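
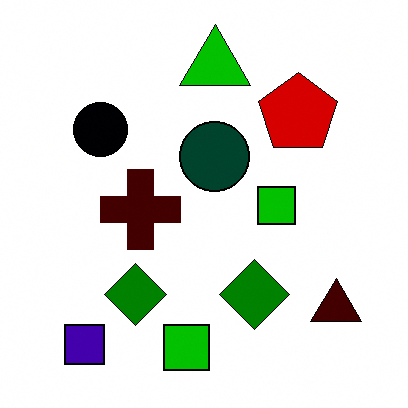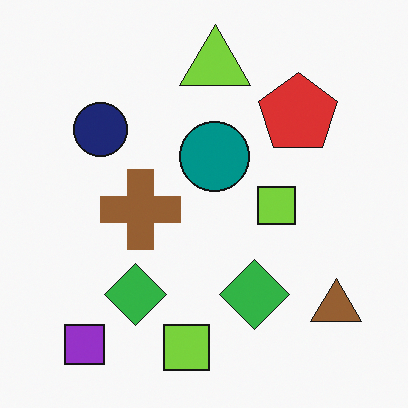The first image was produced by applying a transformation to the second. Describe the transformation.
It was given much higher contrast.

Tones are pushed away from mid-grey across the whole image — a global contrast change.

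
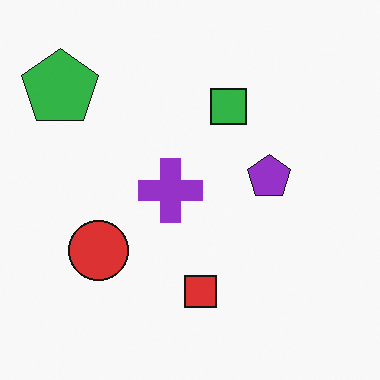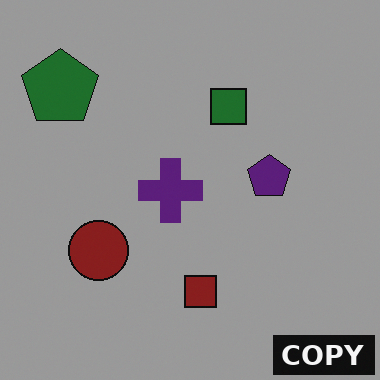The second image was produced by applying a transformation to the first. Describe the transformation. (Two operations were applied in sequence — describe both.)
The image was darkened a lot, then watermarked with the text "COPY" in the lower-right corner.

Every pixel — background and shapes alike — is uniformly darkened. A dark label reading "COPY" appears in the lower-right corner.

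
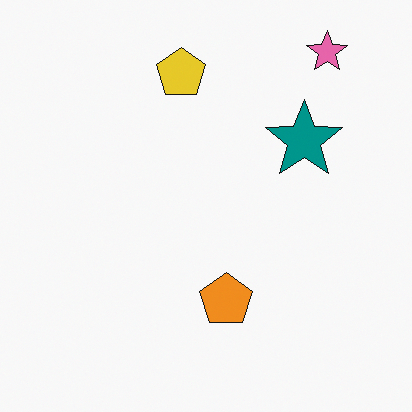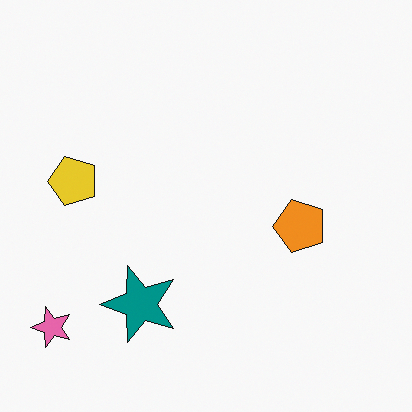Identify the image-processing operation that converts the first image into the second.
Transposed (reflected across the top-left ↔ bottom-right diagonal).

Shapes have swapped their row and column positions — what was in the top-right is now in the bottom-left — a diagonal reflection.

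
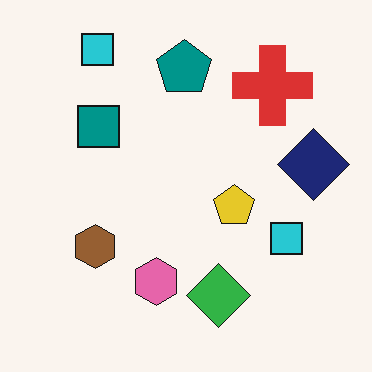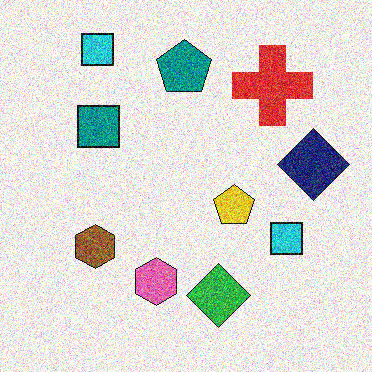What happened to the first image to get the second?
This is the original image degraded with heavy additive noise.

Random speckle covers the whole image, including the flat background.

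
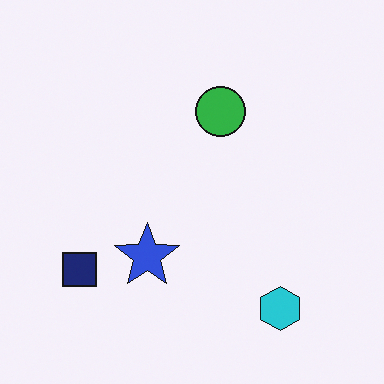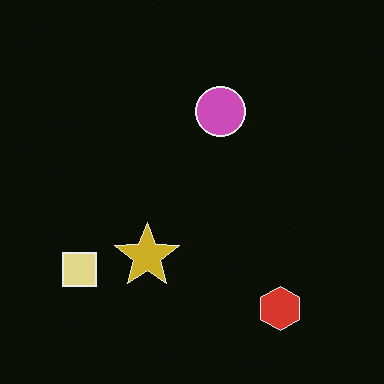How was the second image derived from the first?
The transformation is: color-inverted (negative).

The light background has become dark and every shape's color is its complement — a photographic negative.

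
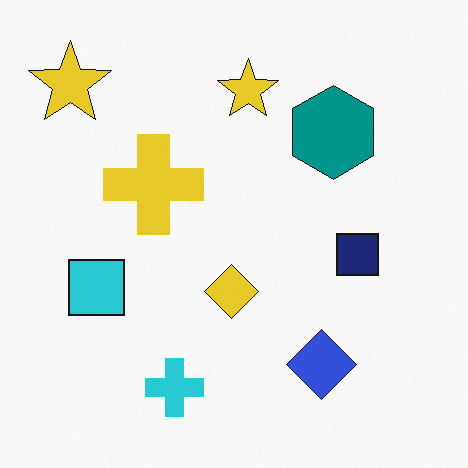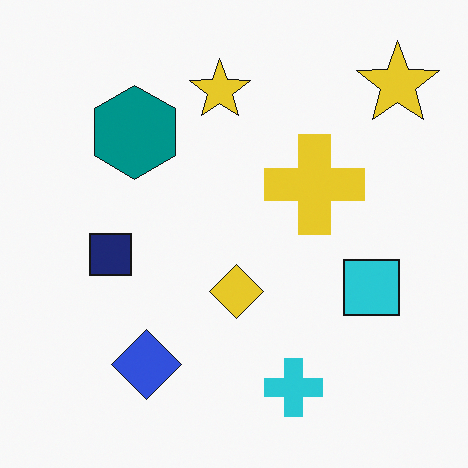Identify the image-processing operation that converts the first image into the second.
The second image is the first flipped horizontally (left ↔ right).

The cyan square is in the left of the first image and the right of the second — shapes on opposite sides of the vertical midline have swapped in a mirror flip.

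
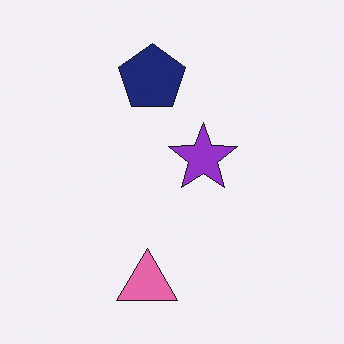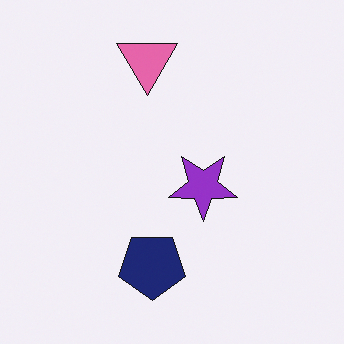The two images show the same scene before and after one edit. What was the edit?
It was flipped vertically (top ↔ bottom).

The pink triangle is in the bottom of the first image and the top of the second — shapes on opposite sides of the horizontal midline have swapped in a mirror flip.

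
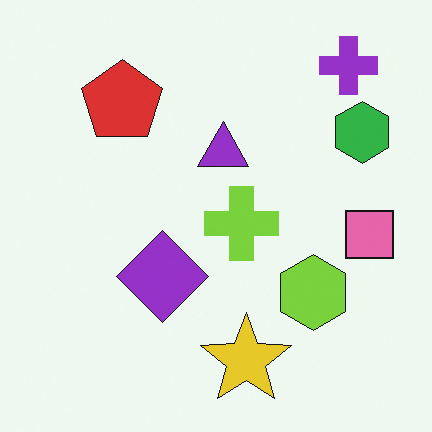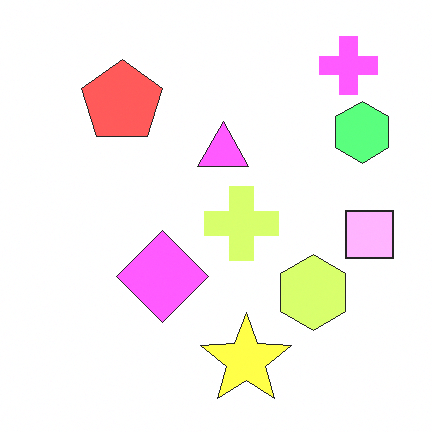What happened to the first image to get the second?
It was noticeably brightened.

Every pixel — background and shapes alike — is uniformly brightened.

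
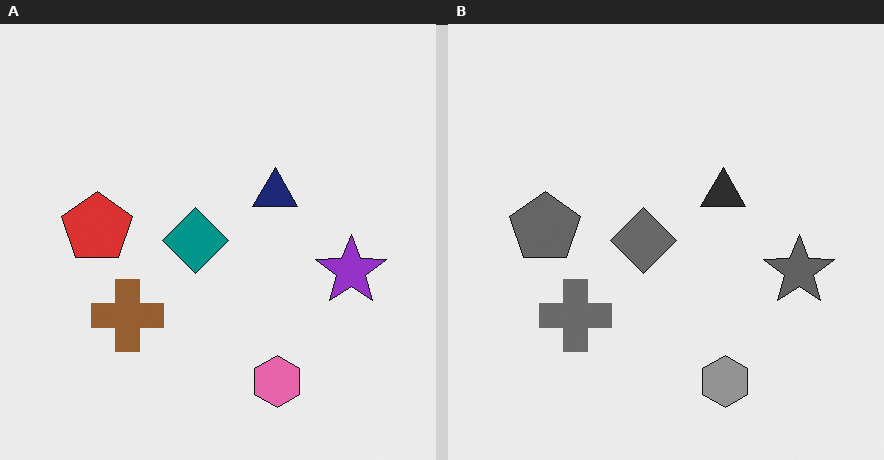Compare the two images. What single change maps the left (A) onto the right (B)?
The right (B) image is the left (A) converted to grayscale.

All color is removed — every shape is now a shade of grey.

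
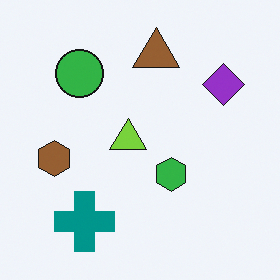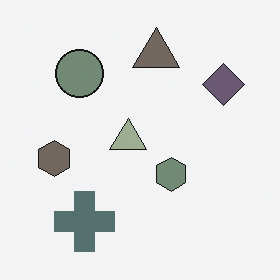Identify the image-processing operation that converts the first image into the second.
This is the original image made much more muted (saturation change).

All colors are more muted and greyish — a global saturation change.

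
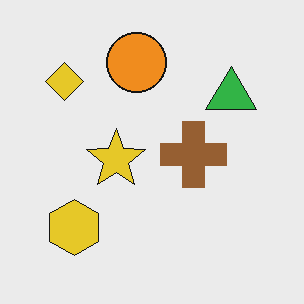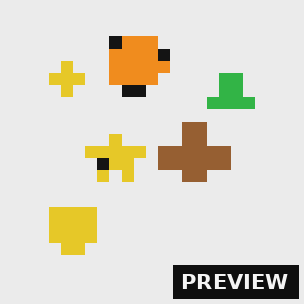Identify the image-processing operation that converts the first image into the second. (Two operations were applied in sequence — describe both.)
The image was heavily pixelated into large blocks, then watermarked with the text "PREVIEW" in the lower-right corner.

Shapes are reduced to large square blocks; fine edges and outlines are lost — a downscale-then-upscale (mosaic) effect. A dark label reading "PREVIEW" appears in the lower-right corner.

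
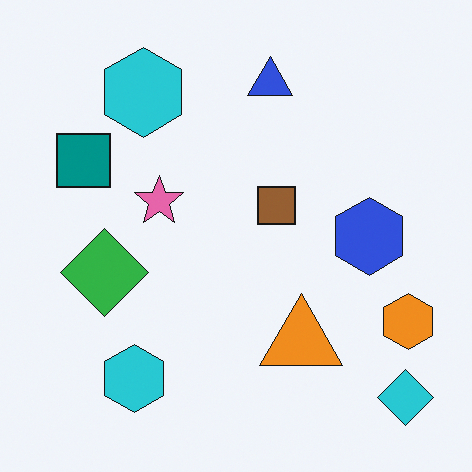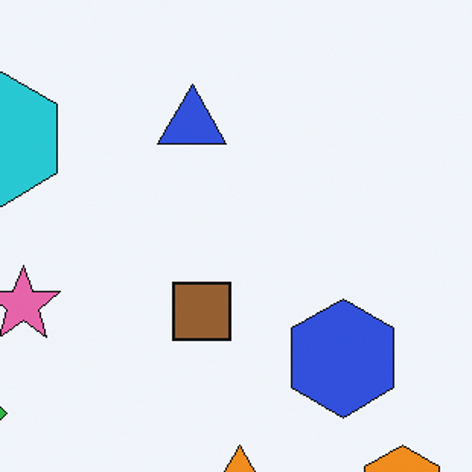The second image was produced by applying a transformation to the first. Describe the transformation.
Cropped to a modestly smaller region and rescaled.

The visible shapes are larger and the field of view is narrower; shapes near the original edges may be partly or wholly outside the frame — a crop-and-rescale.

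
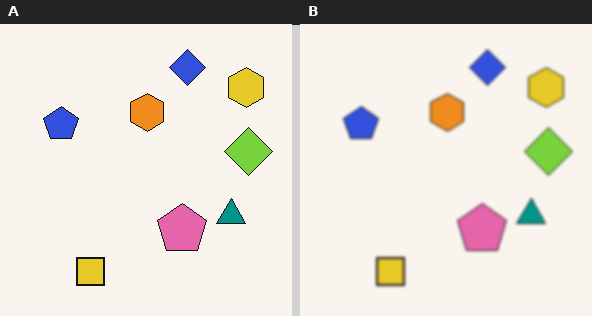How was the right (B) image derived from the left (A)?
Slightly softened.

Shape edges and outlines are uniformly softened across the whole image.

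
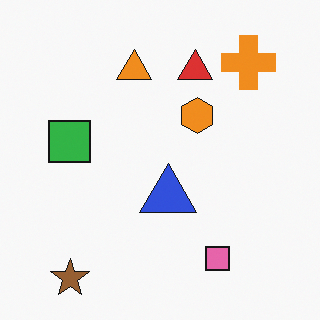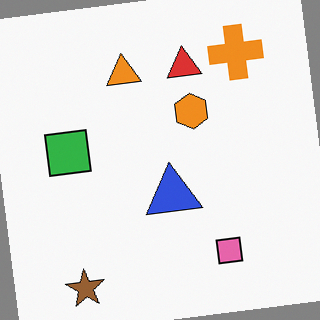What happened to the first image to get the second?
The second image is the first rotated counter-clockwise by a few degrees.

Every shape is tilted by the same angle and the image corners show triangular fill wedges — a whole-image rotation by a non-right angle.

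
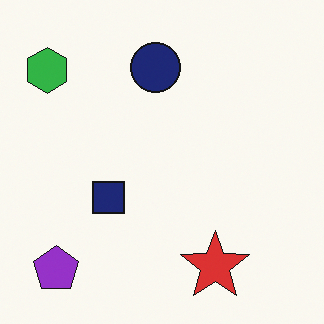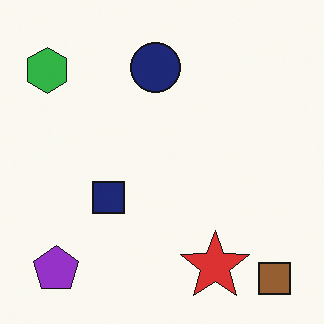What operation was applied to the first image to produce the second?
The image was overlaid with an additional brown square.

A brown square appears in the second image that is absent from the first.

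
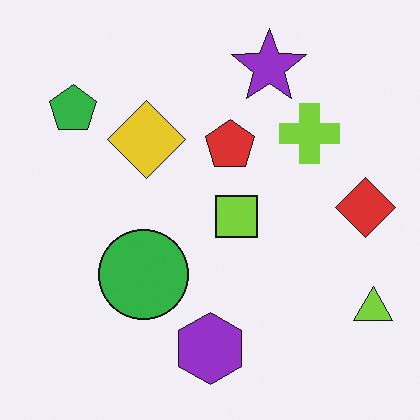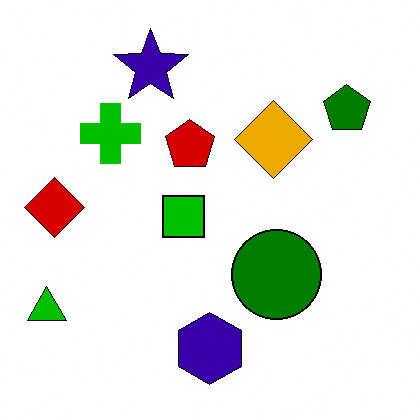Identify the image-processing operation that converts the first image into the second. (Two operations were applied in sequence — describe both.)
The transformation is: boosted in contrast, then flipped horizontally (left ↔ right).

Tones are pushed away from mid-grey across the whole image — a global contrast change. The lime triangle is in the bottom-right of the first image and the bottom-left of the second — shapes on opposite sides of the vertical midline have swapped in a mirror flip.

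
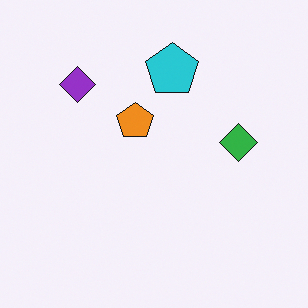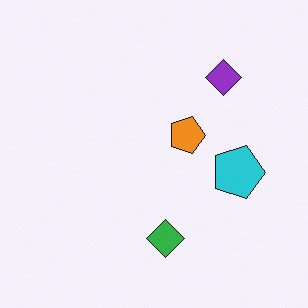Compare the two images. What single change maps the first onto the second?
The second image is the first rotated 90° clockwise.

The purple diamond sits in the top-left of the first image and the top-right of the second — consistent with a whole-image 90° clockwise rotation.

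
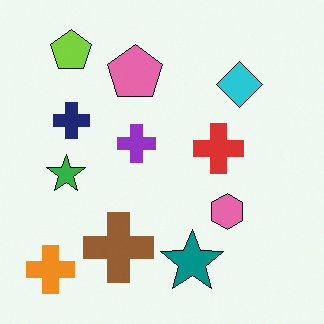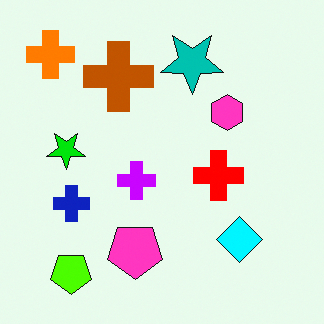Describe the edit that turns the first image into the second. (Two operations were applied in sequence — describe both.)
The transformation is: heavily oversaturated, then flipped vertically (top ↔ bottom).

All colors are more vivid — a global saturation change. The lime pentagon is in the top-left of the first image and the bottom-left of the second — shapes on opposite sides of the horizontal midline have swapped in a mirror flip.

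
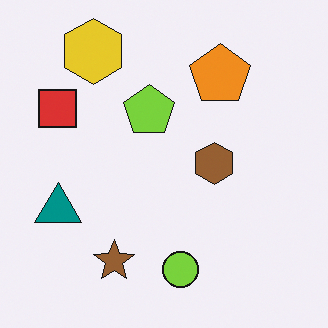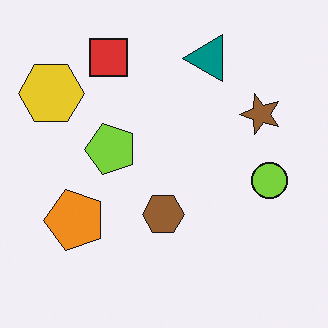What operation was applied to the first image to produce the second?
Transposed (reflected across the top-left ↔ bottom-right diagonal).

Shapes have swapped their row and column positions — what was in the top-right is now in the bottom-left — a diagonal reflection.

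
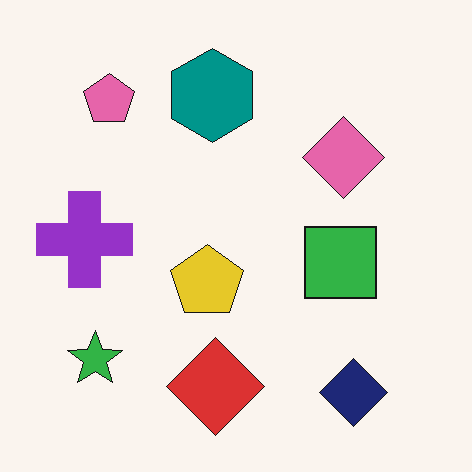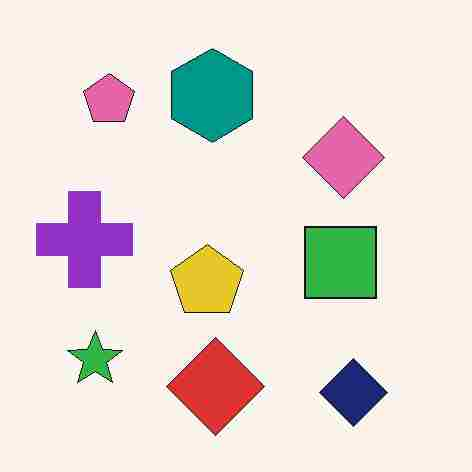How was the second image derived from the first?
The image was degraded with heavy JPEG compression.

Blocky 8×8 compression artifacts appear around shape edges and the flat background shows ringing — characteristic JPEG degradation.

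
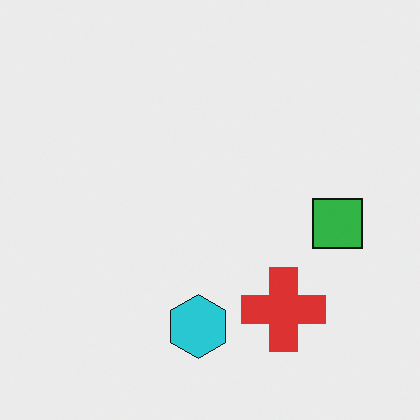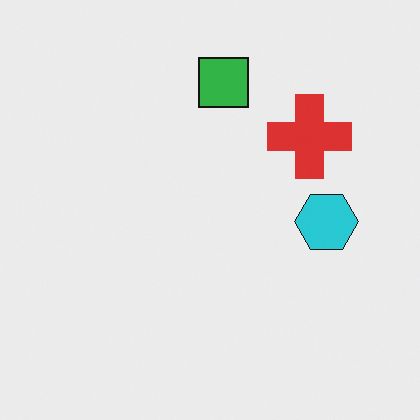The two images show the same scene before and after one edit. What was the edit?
Rotated 90° counter-clockwise.

The green square sits in the right of the first image and the top of the second — consistent with a whole-image 90° counter-clockwise rotation.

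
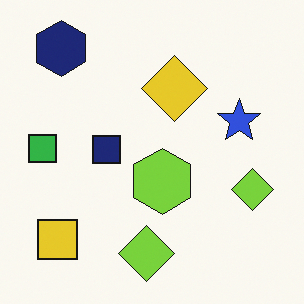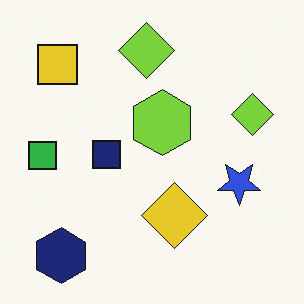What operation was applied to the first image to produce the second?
The second image is the first flipped vertically (top ↔ bottom).

The navy hexagon is in the top-left of the first image and the bottom-left of the second — shapes on opposite sides of the horizontal midline have swapped in a mirror flip.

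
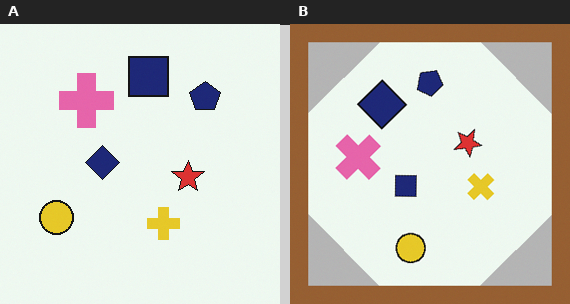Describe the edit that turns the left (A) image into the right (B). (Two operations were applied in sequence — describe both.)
It was rotated counter-clockwise by a large amount — several tens of degrees, then framed with a brown border.

Every shape is tilted by the same angle and the image corners show triangular fill wedges — a whole-image rotation by a non-right angle. A solid brown frame runs around the edge of the right (B) image, with the content slightly shrunk inside it.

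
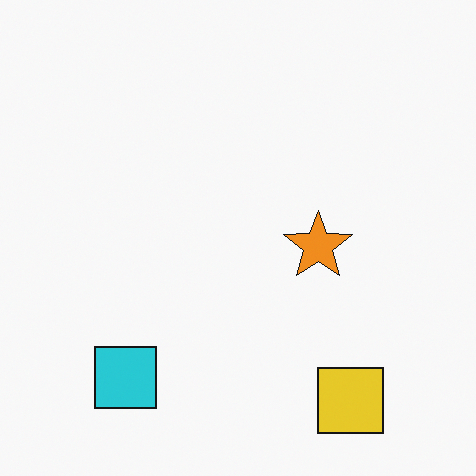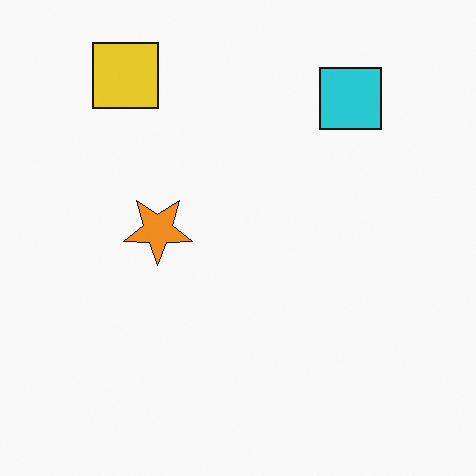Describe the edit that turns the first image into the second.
The second image is the first rotated 180°.

The yellow square sits in the bottom-right of the first image and the top-left of the second — consistent with a whole-image 180° rotation.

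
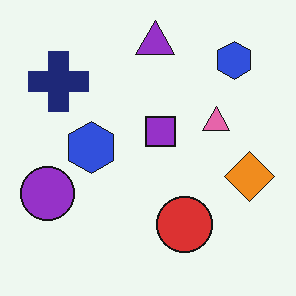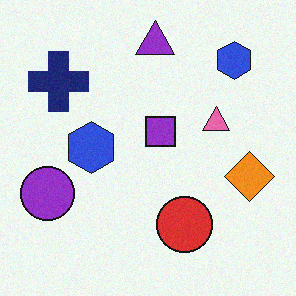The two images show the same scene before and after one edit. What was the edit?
The transformation is: degraded with light additive noise.

Random speckle covers the whole image, including the flat background.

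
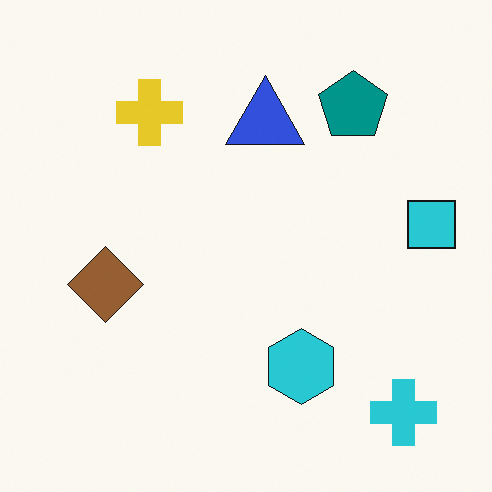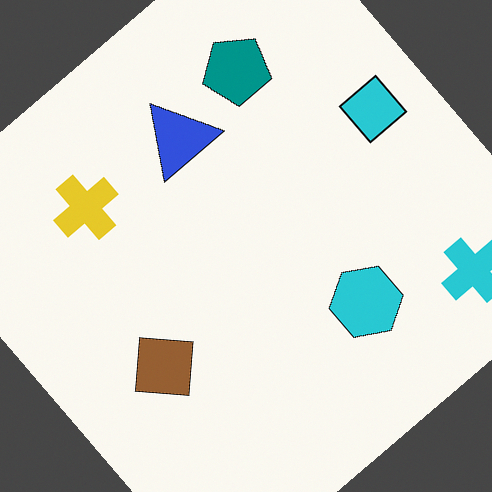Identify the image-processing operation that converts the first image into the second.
The second image is the first rotated counter-clockwise by a large amount — several tens of degrees.

Every shape is tilted by the same angle and the image corners show triangular fill wedges — a whole-image rotation by a non-right angle.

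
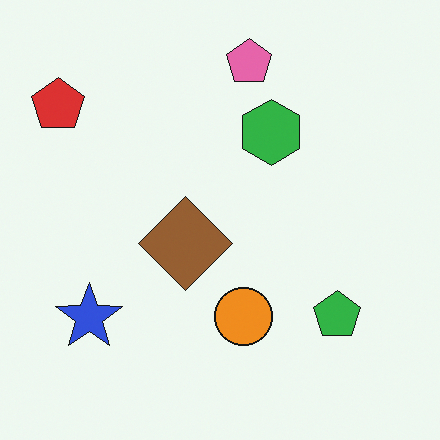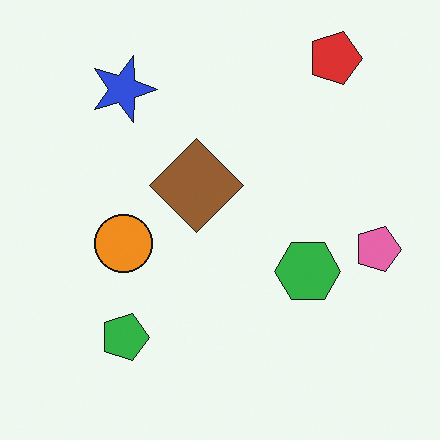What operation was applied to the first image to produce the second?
The image was rotated 90° clockwise.

The red pentagon sits in the top-left of the first image and the top-right of the second — consistent with a whole-image 90° clockwise rotation.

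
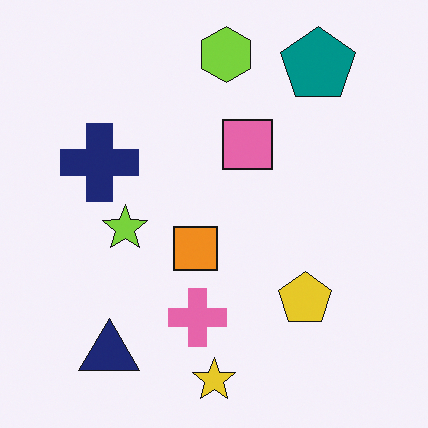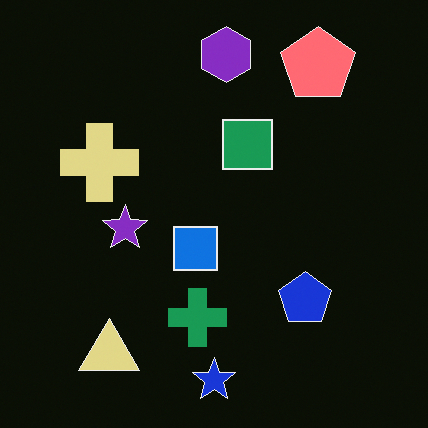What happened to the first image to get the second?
The image was color-inverted (negative).

The light background has become dark and every shape's color is its complement — a photographic negative.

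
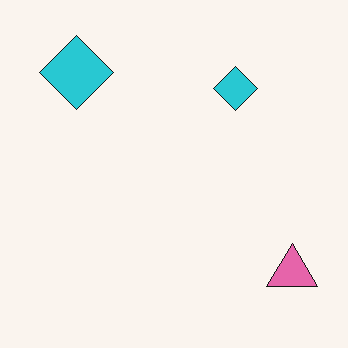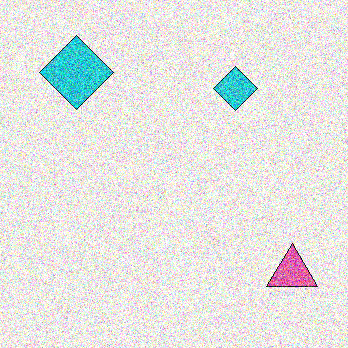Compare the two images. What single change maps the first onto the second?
It was degraded with heavy additive noise.

Random speckle covers the whole image, including the flat background.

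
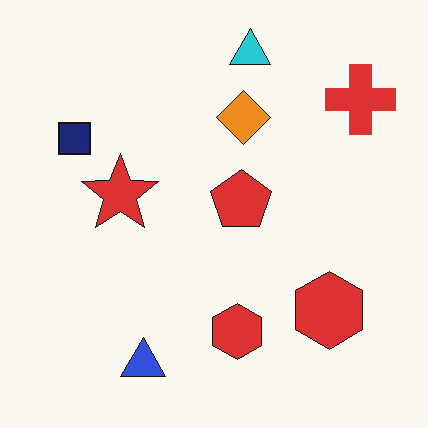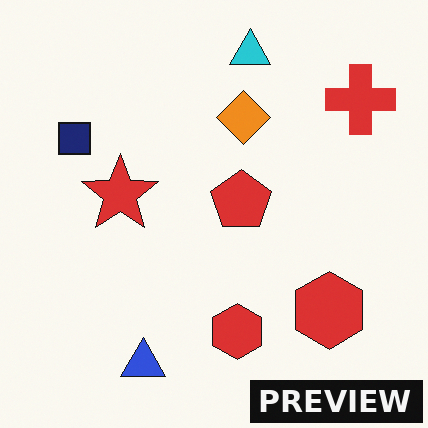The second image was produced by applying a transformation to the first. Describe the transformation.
It was watermarked with the text "PREVIEW" in the lower-right corner.

A dark label reading "PREVIEW" appears in the lower-right corner.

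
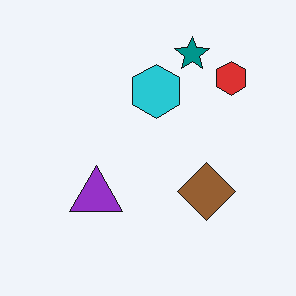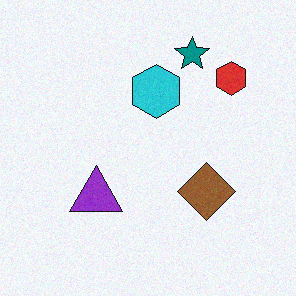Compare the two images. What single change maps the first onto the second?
This is the original image degraded with subtle gaussian noise.

Random speckle covers the whole image, including the flat background.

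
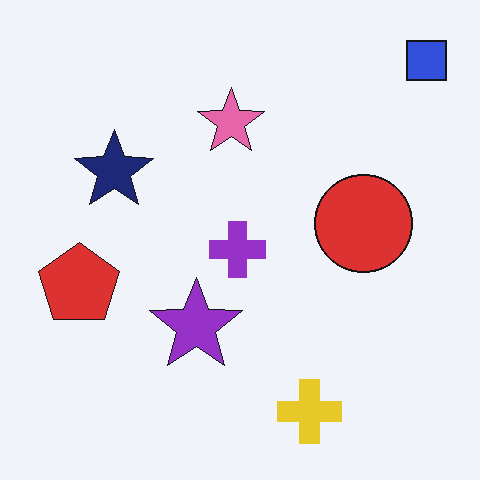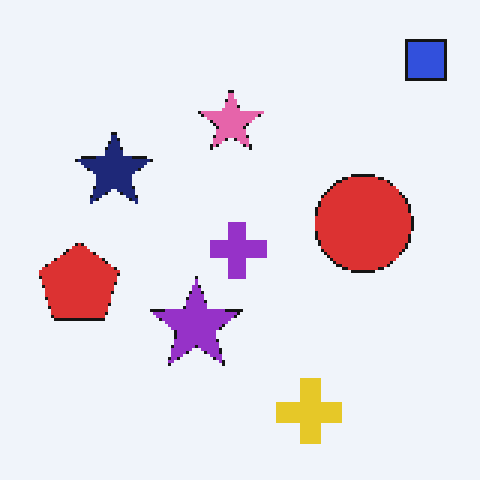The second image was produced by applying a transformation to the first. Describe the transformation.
The second image is the first lightly pixelated (a mild mosaic effect).

Shapes are reduced to large square blocks; fine edges and outlines are lost — a downscale-then-upscale (mosaic) effect.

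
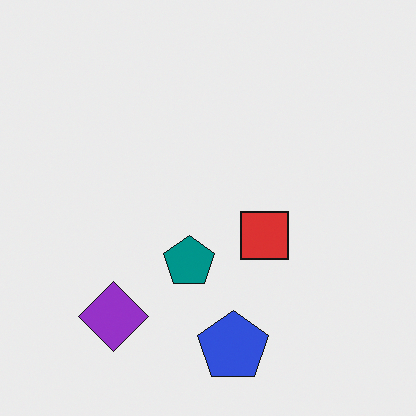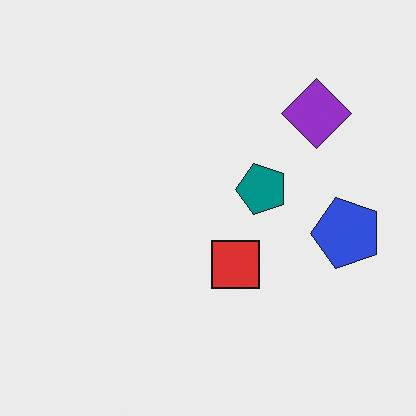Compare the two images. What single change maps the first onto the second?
The second image is the first transposed (reflected across the top-left ↔ bottom-right diagonal).

Shapes have swapped their row and column positions — what was in the top-right is now in the bottom-left — a diagonal reflection.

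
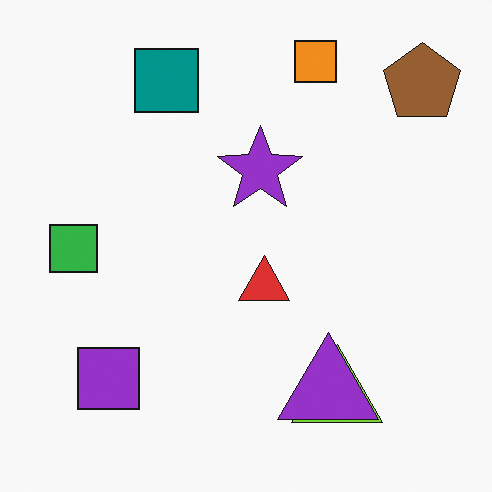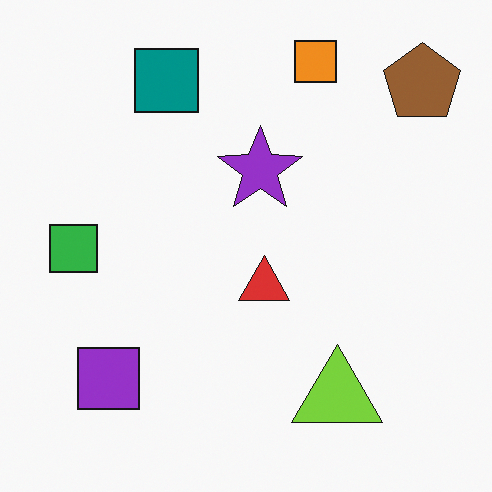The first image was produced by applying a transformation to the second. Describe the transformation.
The image was overlaid with an additional purple triangle.

A purple triangle appears in the first image that is absent from the second.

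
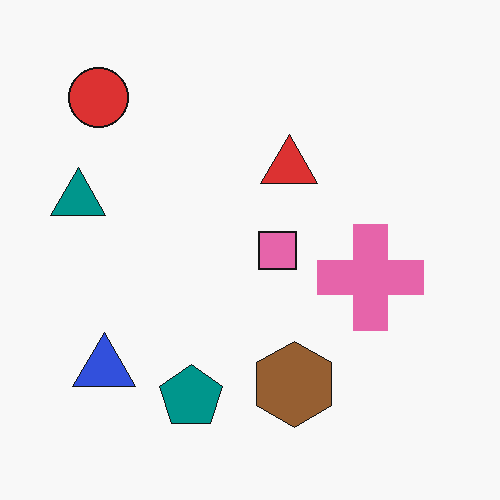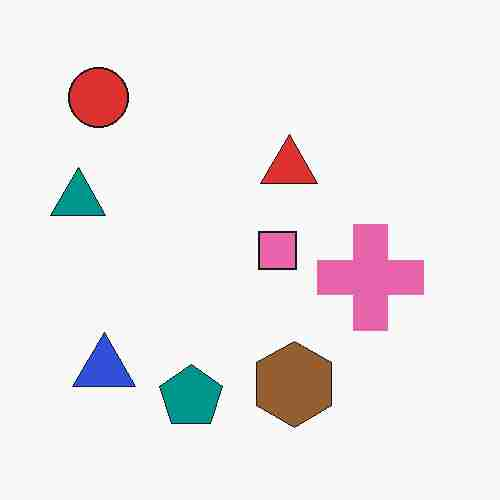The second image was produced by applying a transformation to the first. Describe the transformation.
Degraded with heavy JPEG compression.

Blocky 8×8 compression artifacts appear around shape edges and the flat background shows ringing — characteristic JPEG degradation.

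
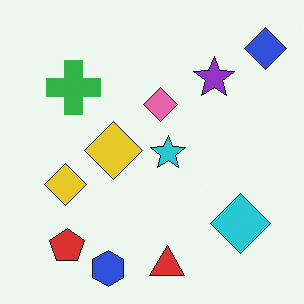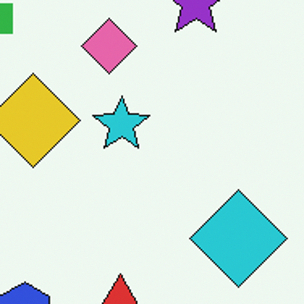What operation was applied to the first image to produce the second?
It was cropped to a modestly smaller region and rescaled.

The visible shapes are larger and the field of view is narrower; shapes near the original edges may be partly or wholly outside the frame — a crop-and-rescale.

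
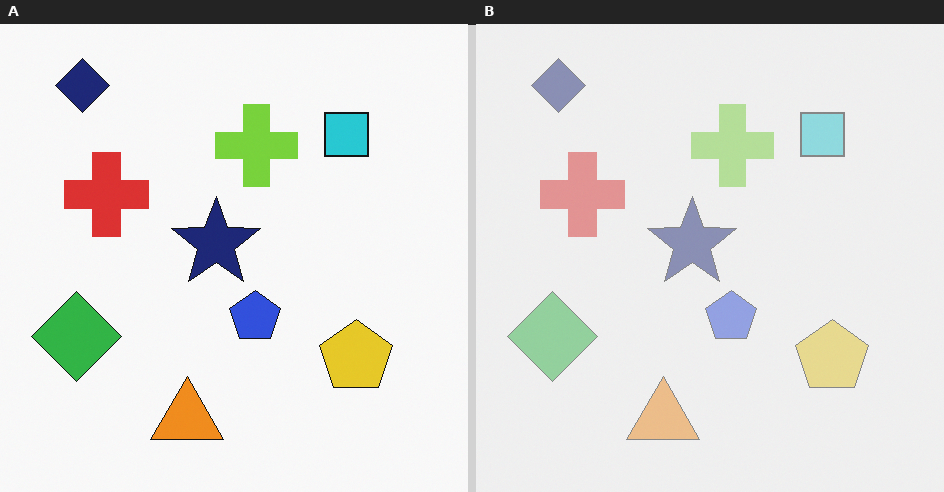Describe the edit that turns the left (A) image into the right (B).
The right (B) image is the left (A) washed out (contrast reduced).

Tones are pushed toward mid-grey across the whole image — a global contrast change.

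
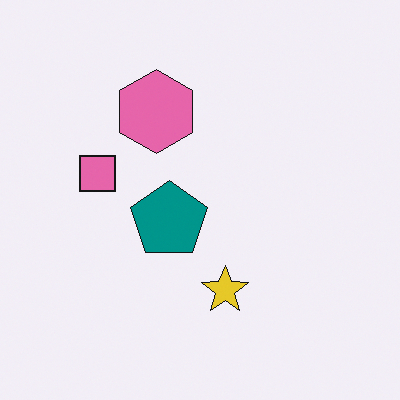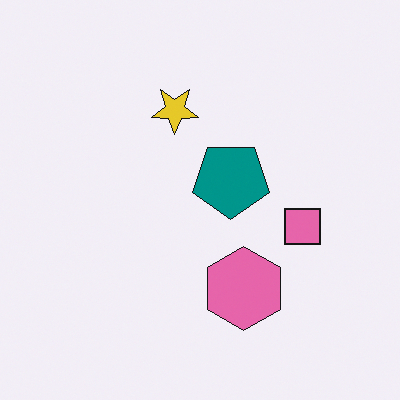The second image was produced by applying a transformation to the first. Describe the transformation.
It was rotated 180°.

The pink square sits in the left of the first image and the right of the second — consistent with a whole-image 180° rotation.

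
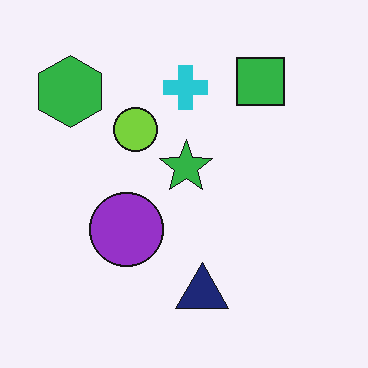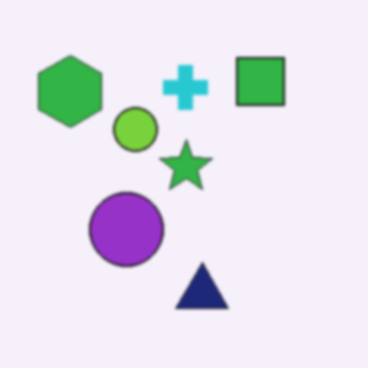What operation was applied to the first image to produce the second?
It was lightly blurred.

Shape edges and outlines are uniformly softened across the whole image.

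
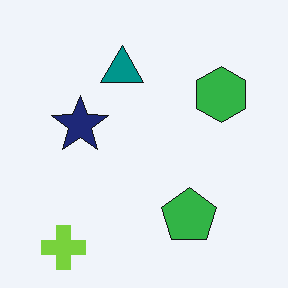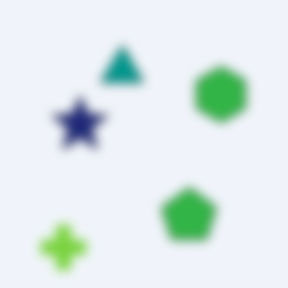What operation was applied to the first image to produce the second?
Heavily blurred.

Shape edges and outlines are uniformly softened across the whole image.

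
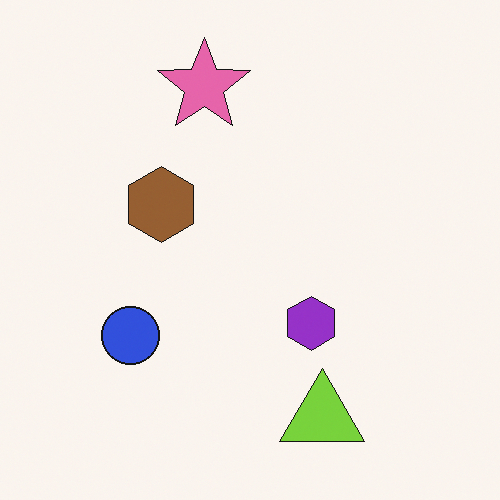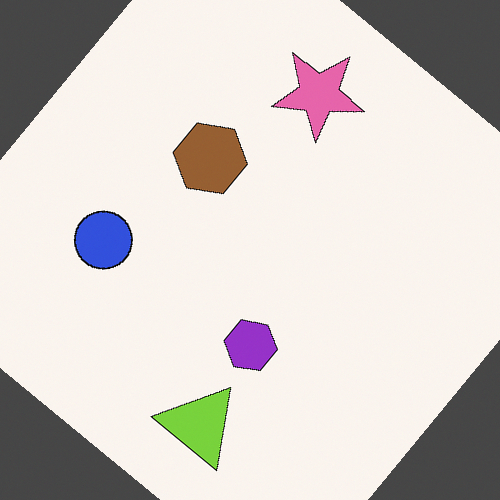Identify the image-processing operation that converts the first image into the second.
The image was rotated clockwise by a large amount — several tens of degrees.

Every shape is tilted by the same angle and the image corners show triangular fill wedges — a whole-image rotation by a non-right angle.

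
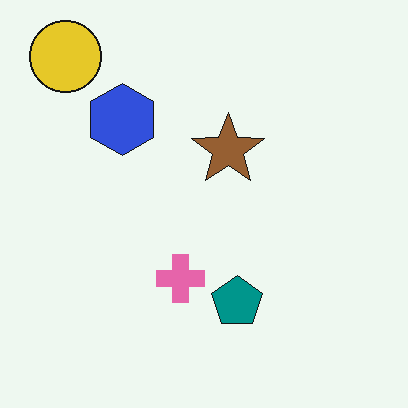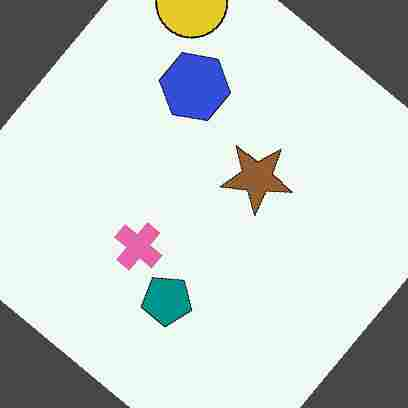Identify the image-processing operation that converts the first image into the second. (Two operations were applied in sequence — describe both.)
It was rotated clockwise by a large amount — several tens of degrees, then degraded with heavy JPEG compression.

Every shape is tilted by the same angle and the image corners show triangular fill wedges — a whole-image rotation by a non-right angle. Blocky 8×8 compression artifacts appear around shape edges and the flat background shows ringing — characteristic JPEG degradation.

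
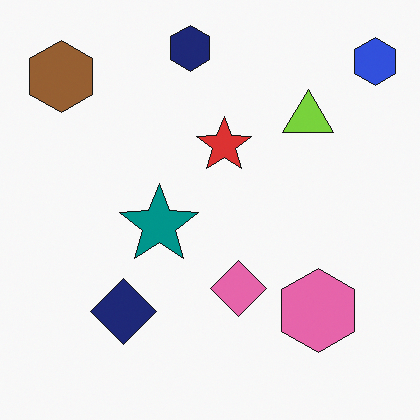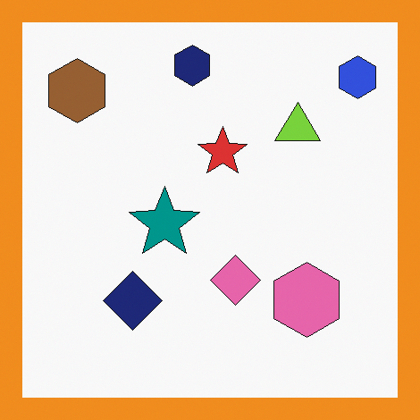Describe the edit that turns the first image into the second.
It was framed with a orange border.

A solid orange frame runs around the edge of the second image, with the content slightly shrunk inside it.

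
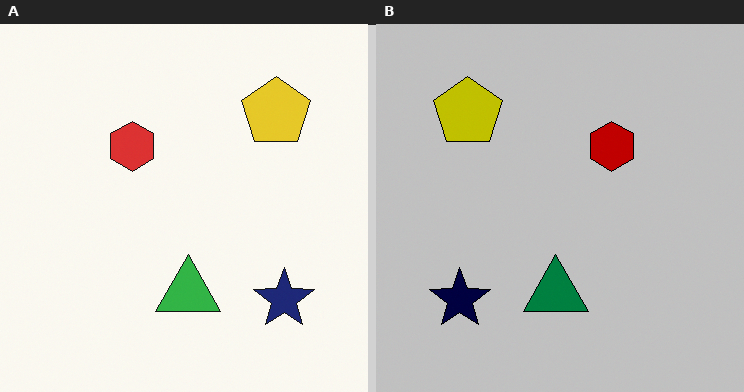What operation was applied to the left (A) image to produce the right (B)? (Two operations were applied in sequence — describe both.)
Flipped horizontally (left ↔ right), then heavily posterized to just a handful of flat colors.

The navy star is in the bottom-right of the left (A) image and the bottom-left of the right (B) — shapes on opposite sides of the vertical midline have swapped in a mirror flip. Each flat color has snapped to a coarser quantized level — most visibly, the near-white background has dropped to a flat grey.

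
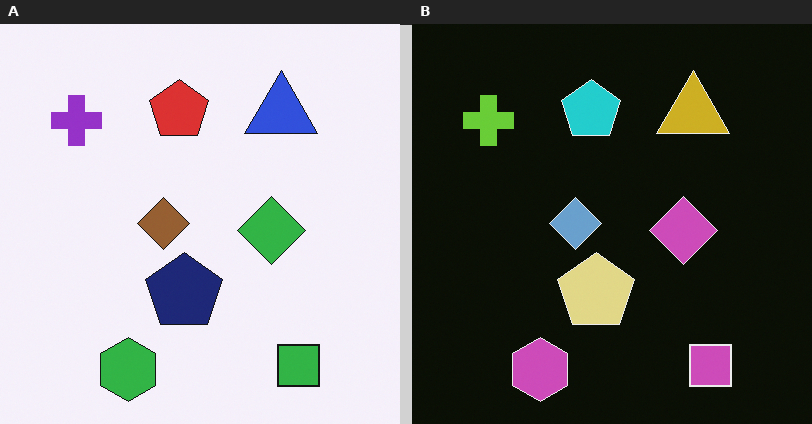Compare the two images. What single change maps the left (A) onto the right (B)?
The transformation is: color-inverted (negative).

The light background has become dark and every shape's color is its complement — a photographic negative.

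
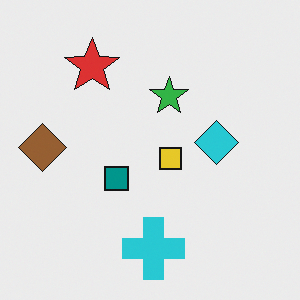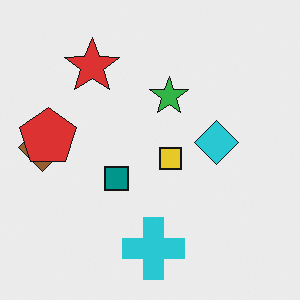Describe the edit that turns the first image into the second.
The image was overlaid with an additional red pentagon.

A red pentagon appears in the second image that is absent from the first.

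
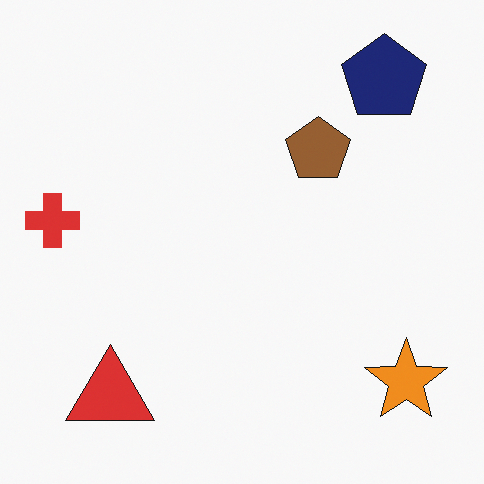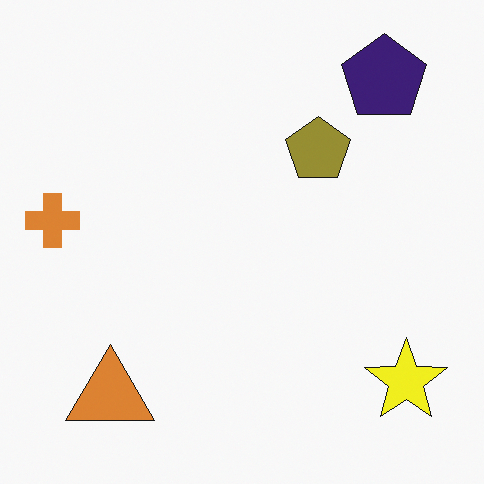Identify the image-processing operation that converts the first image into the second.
Hue-shifted by a small amount.

Every shape's color has rotated by the same amount around the hue wheel — a uniform hue shift.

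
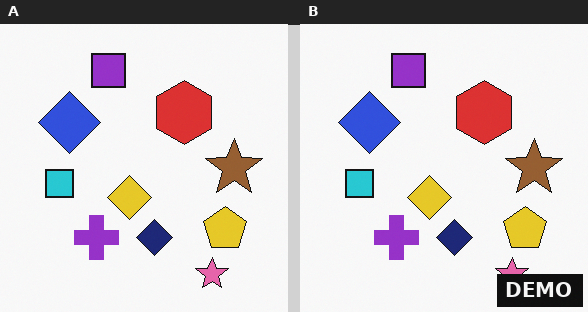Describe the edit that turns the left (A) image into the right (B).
The transformation is: watermarked with the text "DEMO" in the lower-right corner.

A dark label reading "DEMO" appears in the lower-right corner.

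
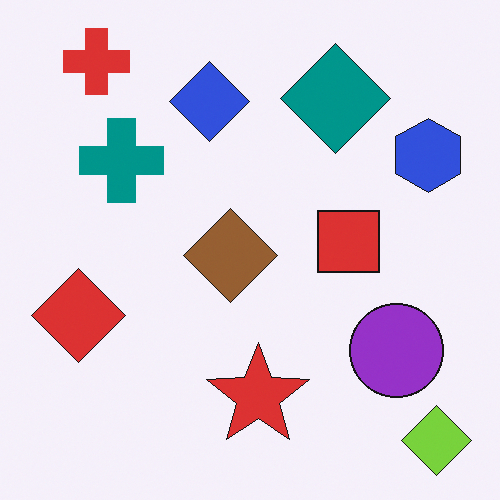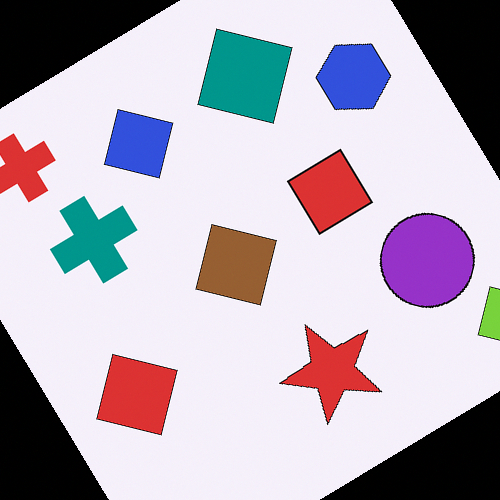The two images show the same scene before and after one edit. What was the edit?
Rotated counter-clockwise by a large amount — several tens of degrees.

Every shape is tilted by the same angle and the image corners show triangular fill wedges — a whole-image rotation by a non-right angle.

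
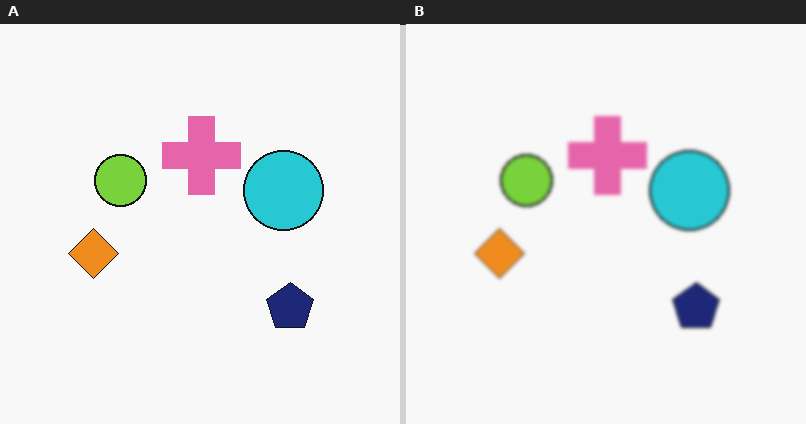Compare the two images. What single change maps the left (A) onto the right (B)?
This is the original image slightly softened.

Shape edges and outlines are uniformly softened across the whole image.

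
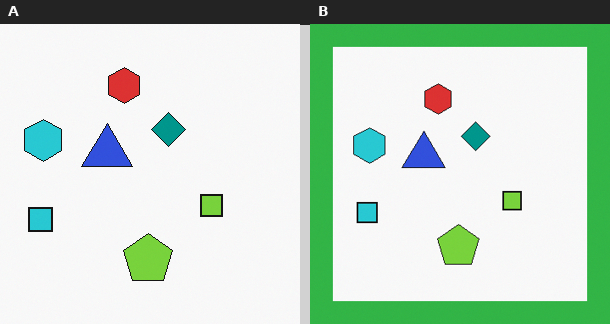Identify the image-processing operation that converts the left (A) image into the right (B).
This is the original image framed with a green border.

A solid green frame runs around the edge of the right (B) image, with the content slightly shrunk inside it.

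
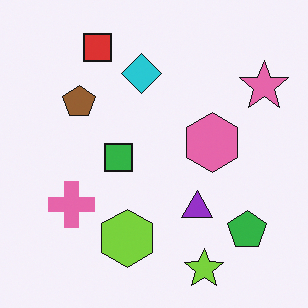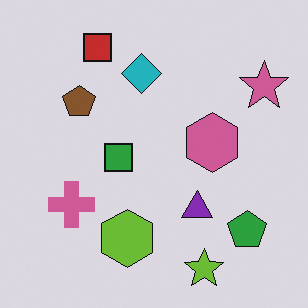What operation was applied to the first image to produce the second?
It was slightly darkened.

Every pixel — background and shapes alike — is uniformly darkened.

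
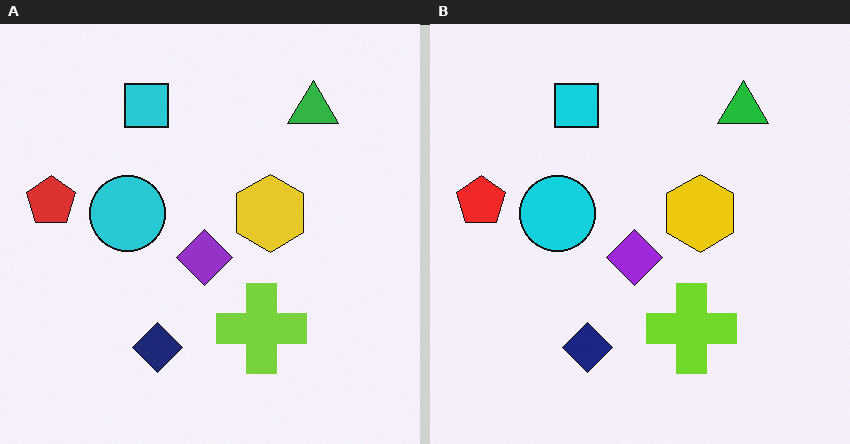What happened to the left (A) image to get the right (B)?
The transformation is: slightly oversaturated.

All colors are more vivid — a global saturation change.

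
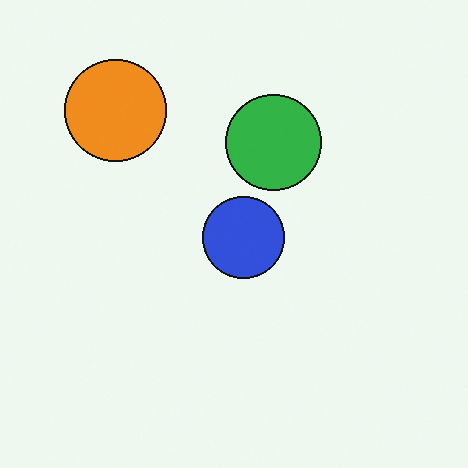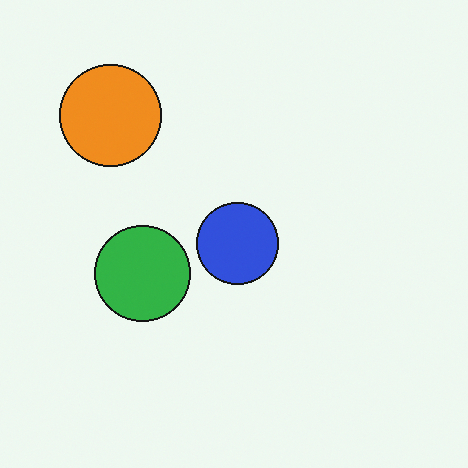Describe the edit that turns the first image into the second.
The second image is the first transposed (reflected across the top-left ↔ bottom-right diagonal).

Shapes have swapped their row and column positions — what was in the top-right is now in the bottom-left — a diagonal reflection.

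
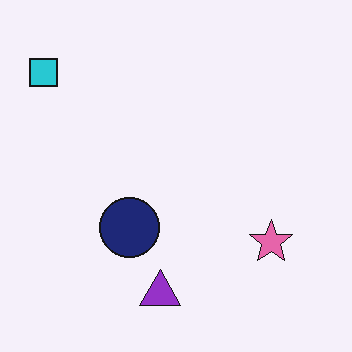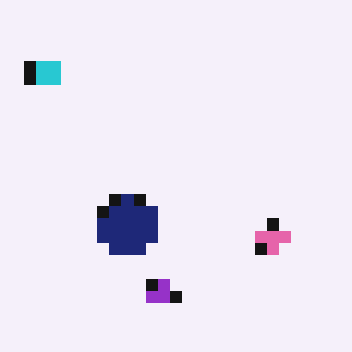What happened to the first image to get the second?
The transformation is: coarsely pixelated.

Shapes are reduced to large square blocks; fine edges and outlines are lost — a downscale-then-upscale (mosaic) effect.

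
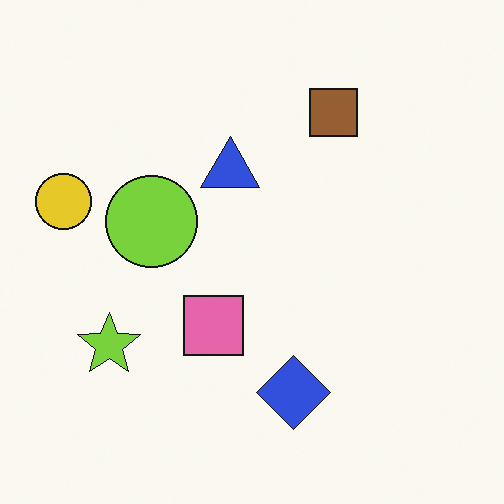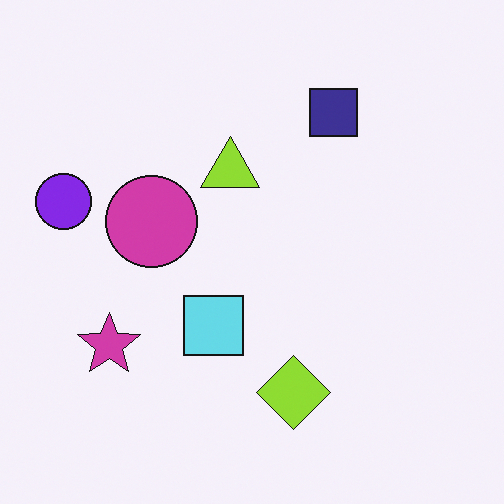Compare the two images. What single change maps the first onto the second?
The second image is the first hue-shifted through roughly half the color wheel.

Every shape's color has rotated by the same amount around the hue wheel — a uniform hue shift.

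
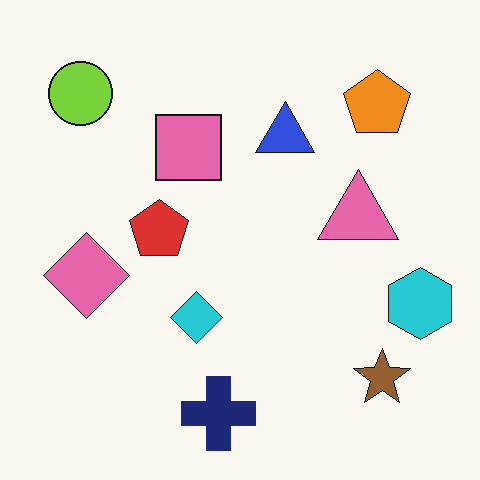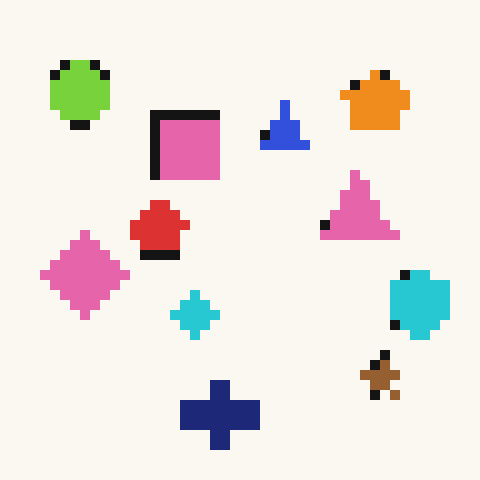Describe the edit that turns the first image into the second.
The transformation is: coarsely pixelated.

Shapes are reduced to large square blocks; fine edges and outlines are lost — a downscale-then-upscale (mosaic) effect.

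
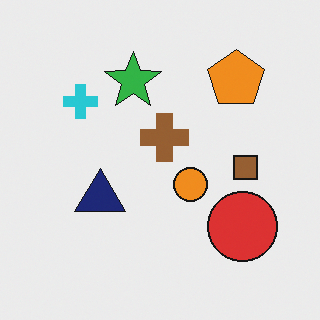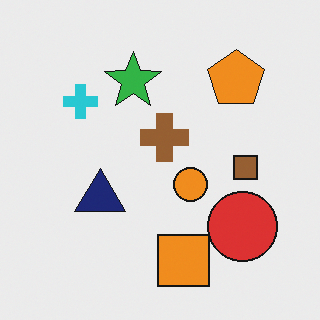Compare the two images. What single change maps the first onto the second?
Overlaid with an additional orange square.

An orange square appears in the second image that is absent from the first.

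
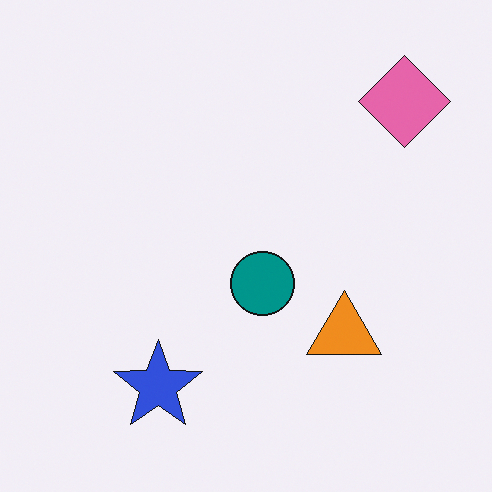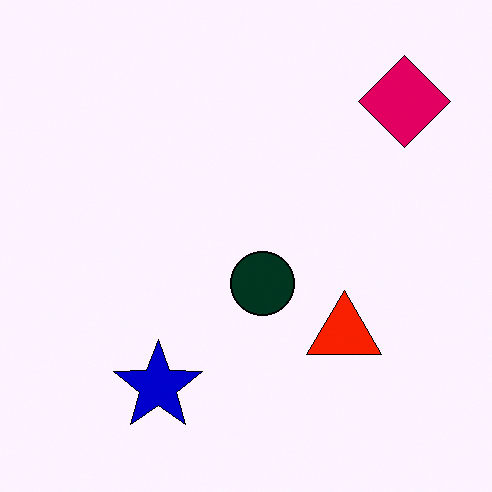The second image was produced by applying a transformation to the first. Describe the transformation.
The image was given much higher contrast.

Tones are pushed away from mid-grey across the whole image — a global contrast change.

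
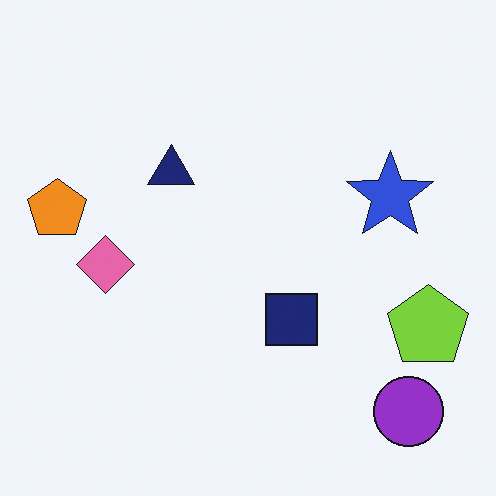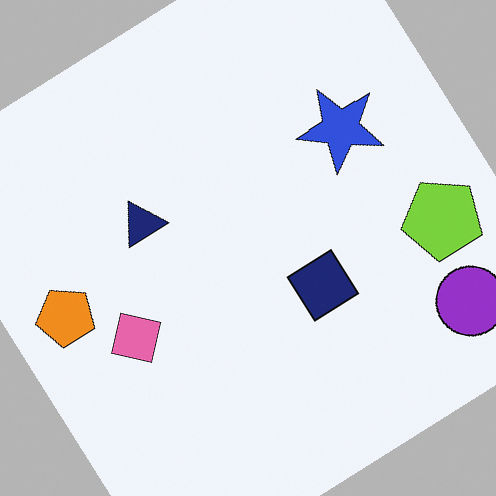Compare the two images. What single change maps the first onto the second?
It was rotated counter-clockwise by a large amount — several tens of degrees.

Every shape is tilted by the same angle and the image corners show triangular fill wedges — a whole-image rotation by a non-right angle.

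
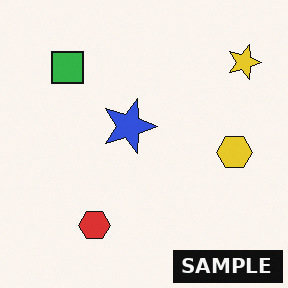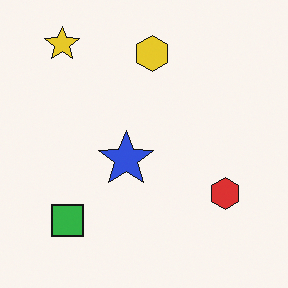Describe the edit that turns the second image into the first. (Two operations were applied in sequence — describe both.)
The image was rotated 90° clockwise, then watermarked with the text "SAMPLE" in the lower-right corner.

The yellow star sits in the top-left of the second image and the top-right of the first — consistent with a whole-image 90° clockwise rotation. A dark label reading "SAMPLE" appears in the lower-right corner.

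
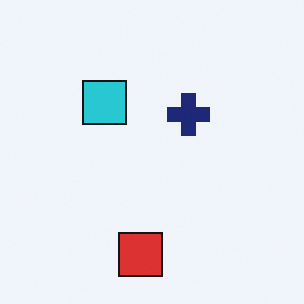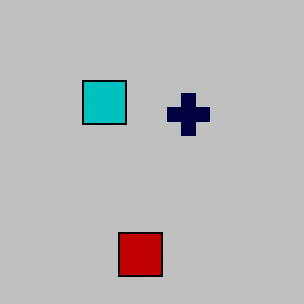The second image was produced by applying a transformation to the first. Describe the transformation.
This is the original image heavily posterized to just a handful of flat colors.

Each flat color has snapped to a coarser quantized level — most visibly, the near-white background has dropped to a flat grey.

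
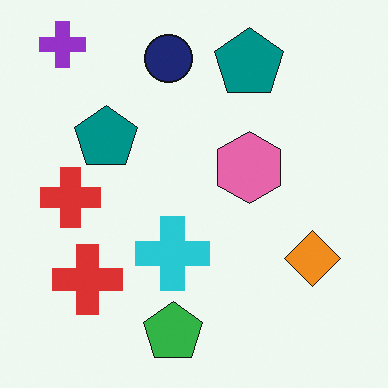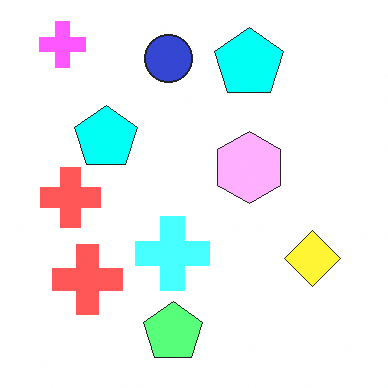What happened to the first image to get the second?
The image was brightened a lot.

Every pixel — background and shapes alike — is uniformly brightened.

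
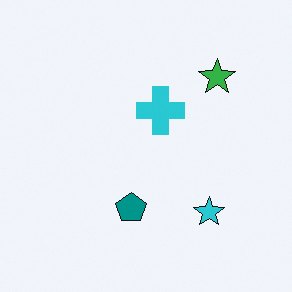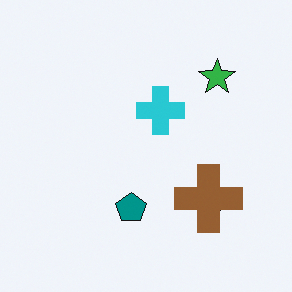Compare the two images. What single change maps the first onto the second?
Overlaid with an additional brown cross.

A brown cross appears in the second image that is absent from the first.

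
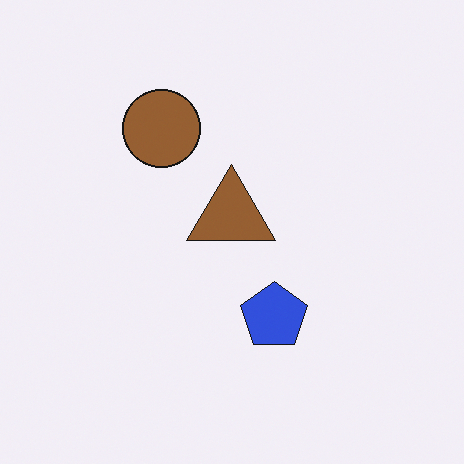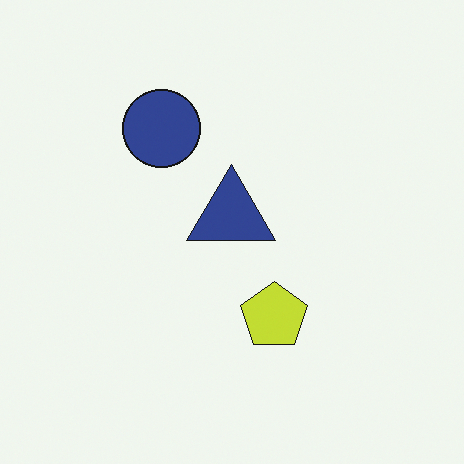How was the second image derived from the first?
Hue-shifted by a large amount.

Every shape's color has rotated by the same amount around the hue wheel — a uniform hue shift.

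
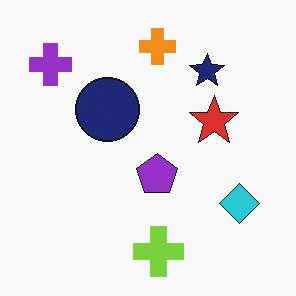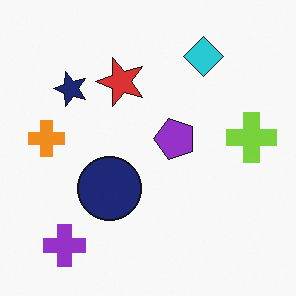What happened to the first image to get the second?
Rotated 90° counter-clockwise.

The purple cross sits in the top-left of the first image and the bottom-left of the second — consistent with a whole-image 90° counter-clockwise rotation.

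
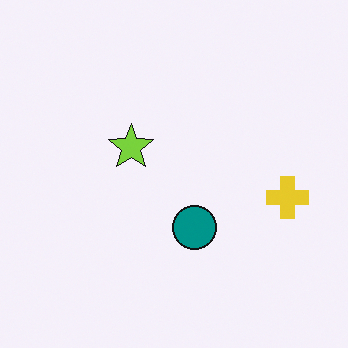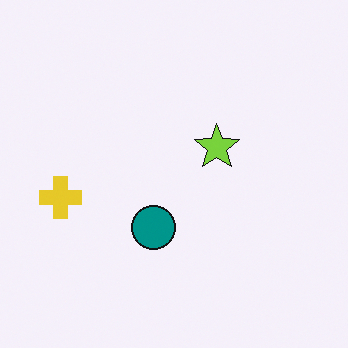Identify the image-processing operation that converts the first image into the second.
The image was flipped horizontally (left ↔ right).

The yellow cross is in the right of the first image and the left of the second — shapes on opposite sides of the vertical midline have swapped in a mirror flip.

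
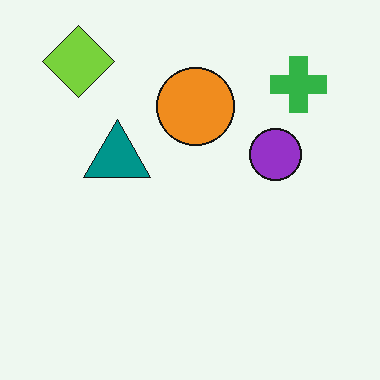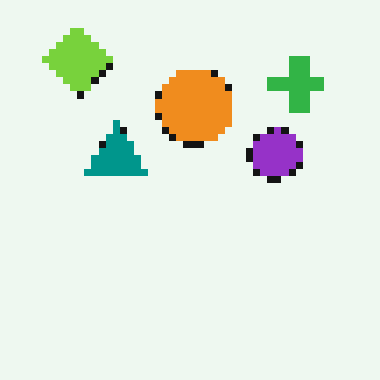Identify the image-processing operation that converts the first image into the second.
This is the original image moderately pixelated.

Shapes are reduced to large square blocks; fine edges and outlines are lost — a downscale-then-upscale (mosaic) effect.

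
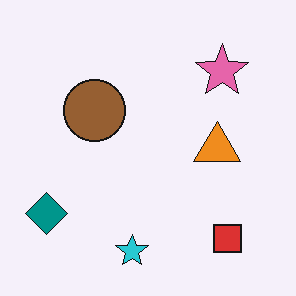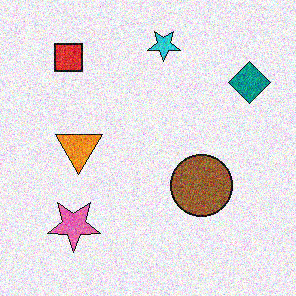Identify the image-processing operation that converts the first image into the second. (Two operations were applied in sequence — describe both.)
It was degraded with strong gaussian noise, then rotated 180°.

Random speckle covers the whole image, including the flat background. The teal diamond sits in the bottom-left of the first image and the top-right of the second — consistent with a whole-image 180° rotation.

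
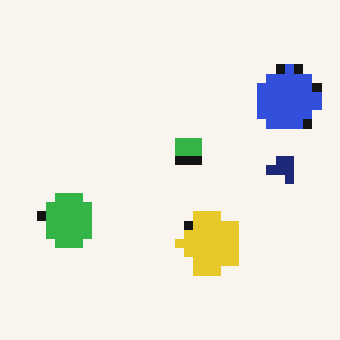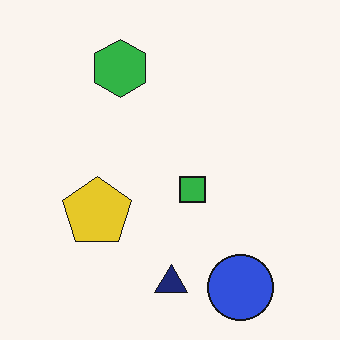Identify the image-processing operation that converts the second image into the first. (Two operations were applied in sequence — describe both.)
The image was heavily pixelated into large blocks, then rotated 90° counter-clockwise.

Shapes are reduced to large square blocks; fine edges and outlines are lost — a downscale-then-upscale (mosaic) effect. The blue circle sits in the bottom-right of the second image and the top-right of the first — consistent with a whole-image 90° counter-clockwise rotation.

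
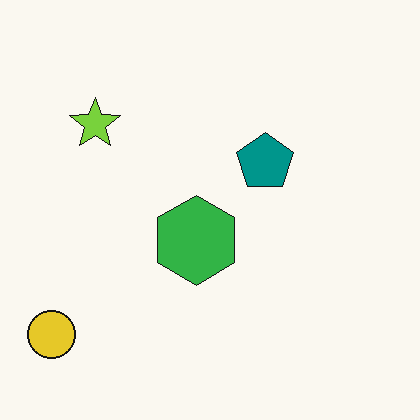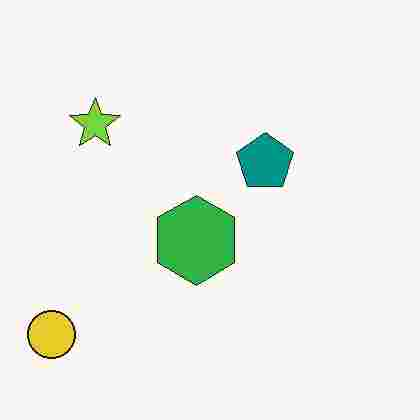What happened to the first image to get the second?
This is the original image heavily JPEG-compressed with obvious blocking artifacts.

Blocky 8×8 compression artifacts appear around shape edges and the flat background shows ringing — characteristic JPEG degradation.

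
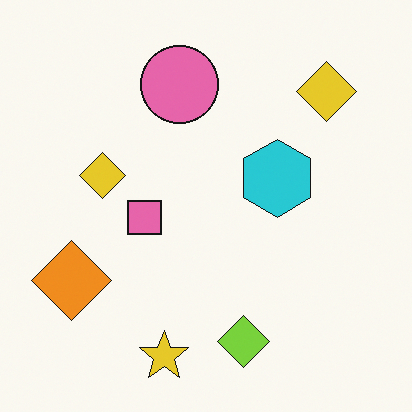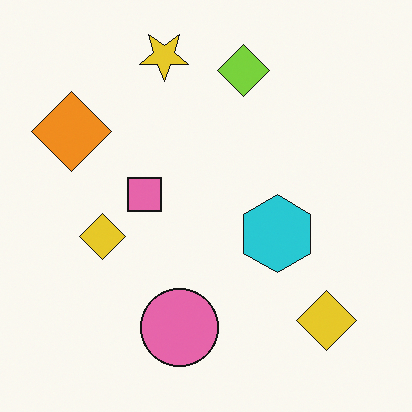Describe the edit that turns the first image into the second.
It was flipped vertically (top ↔ bottom).

The yellow star is in the bottom of the first image and the top of the second — shapes on opposite sides of the horizontal midline have swapped in a mirror flip.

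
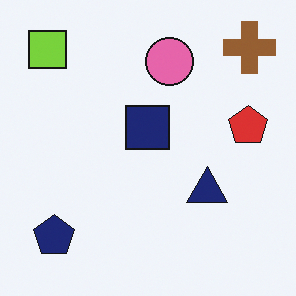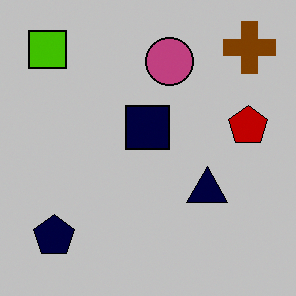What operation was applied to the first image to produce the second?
Aggressively posterized.

Each flat color has snapped to a coarser quantized level — most visibly, the near-white background has dropped to a flat grey.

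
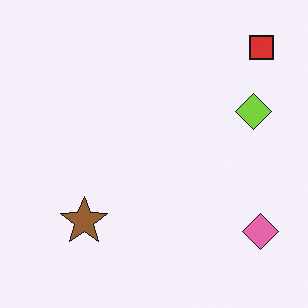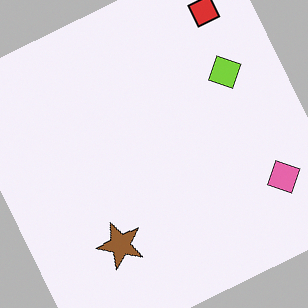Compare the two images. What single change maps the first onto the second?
The transformation is: rotated counter-clockwise by a clearly visible amount.

Every shape is tilted by the same angle and the image corners show triangular fill wedges — a whole-image rotation by a non-right angle.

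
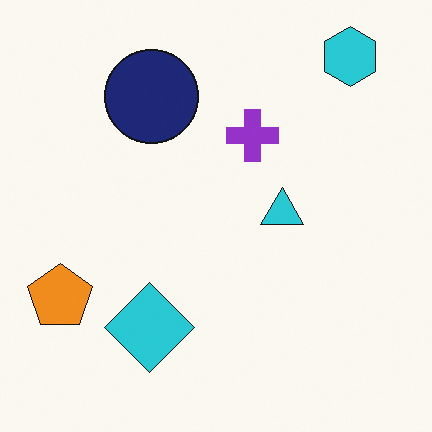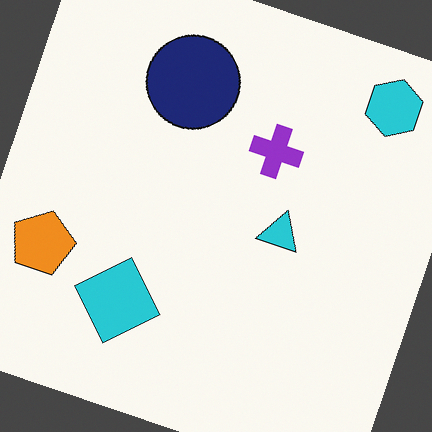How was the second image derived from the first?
The transformation is: rotated clockwise by a clearly visible amount.

Every shape is tilted by the same angle and the image corners show triangular fill wedges — a whole-image rotation by a non-right angle.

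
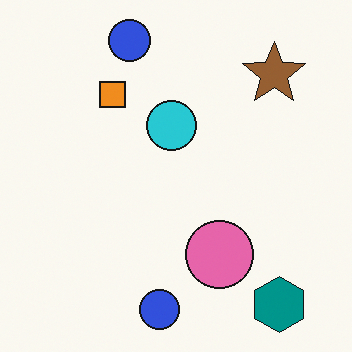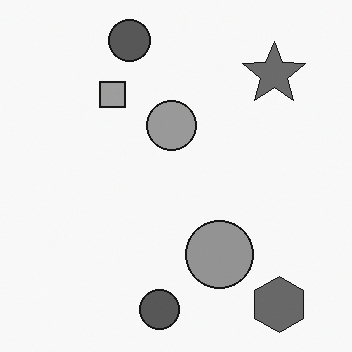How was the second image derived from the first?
It was converted to grayscale.

All color is removed — every shape is now a shade of grey.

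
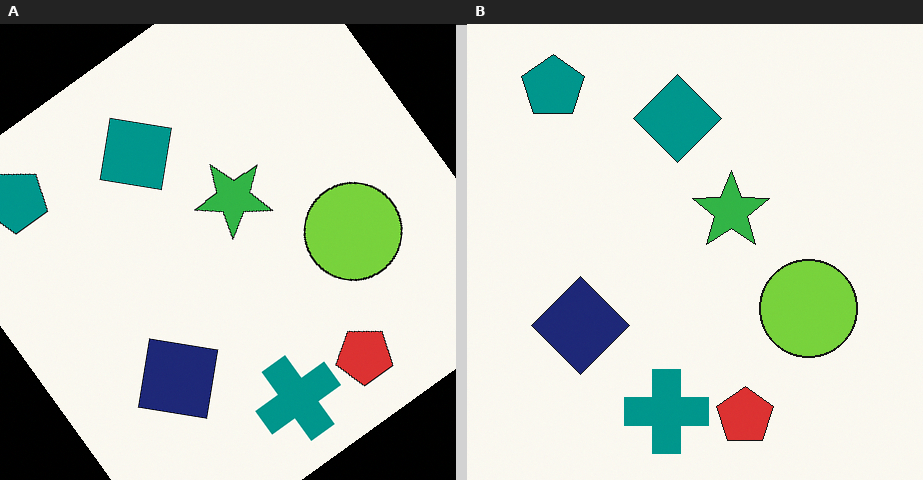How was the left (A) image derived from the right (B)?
The left (A) image is the right (B) rotated counter-clockwise by a large amount — several tens of degrees.

Every shape is tilted by the same angle and the image corners show triangular fill wedges — a whole-image rotation by a non-right angle.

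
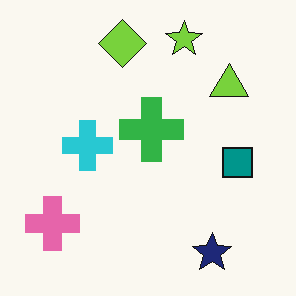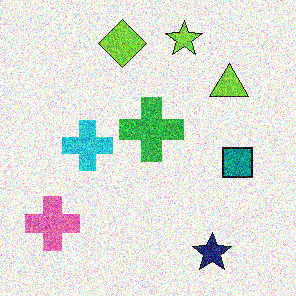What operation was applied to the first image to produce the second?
The transformation is: degraded with a thick layer of grain.

Random speckle covers the whole image, including the flat background.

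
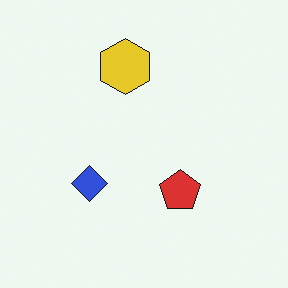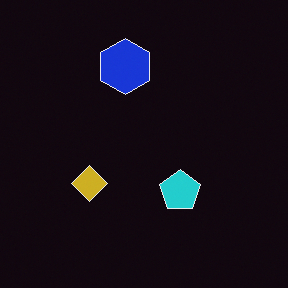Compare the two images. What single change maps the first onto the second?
The image was color-inverted (negative).

The light background has become dark and every shape's color is its complement — a photographic negative.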